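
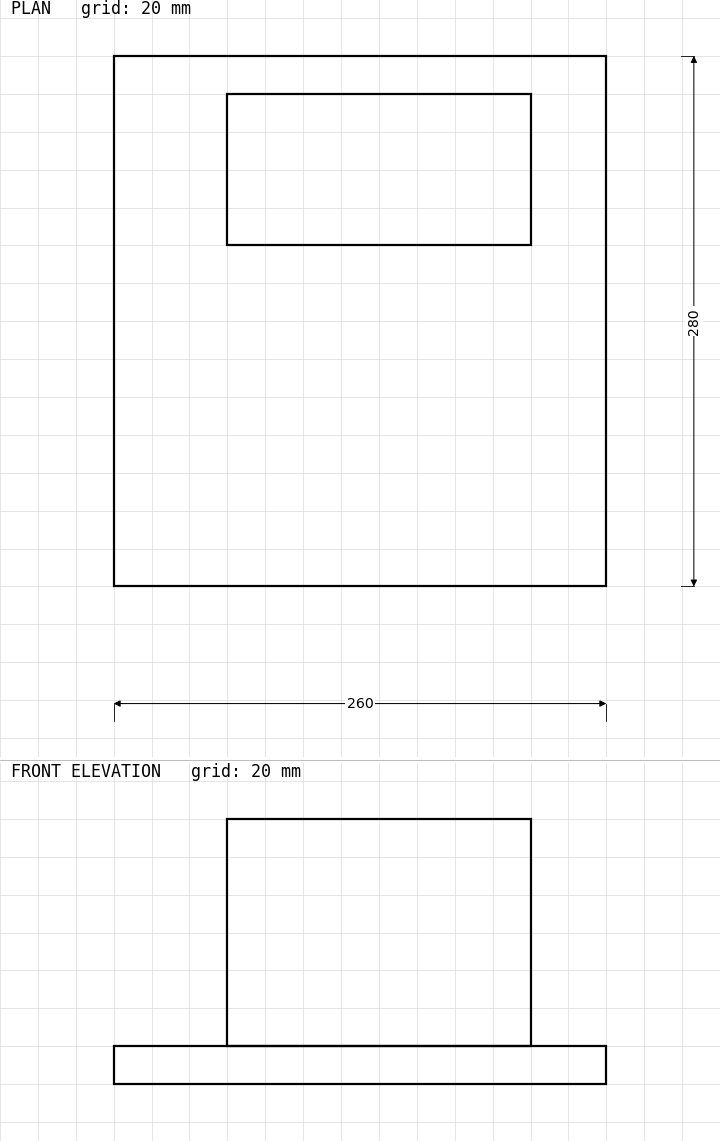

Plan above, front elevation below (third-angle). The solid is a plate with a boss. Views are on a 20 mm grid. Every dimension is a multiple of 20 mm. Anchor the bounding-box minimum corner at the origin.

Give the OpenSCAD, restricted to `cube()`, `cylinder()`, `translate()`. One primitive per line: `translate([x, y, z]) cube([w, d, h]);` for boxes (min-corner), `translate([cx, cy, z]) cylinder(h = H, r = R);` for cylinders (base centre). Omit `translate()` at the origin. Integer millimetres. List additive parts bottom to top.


cube([260, 280, 20]);
translate([60, 180, 20]) cube([160, 80, 120]);


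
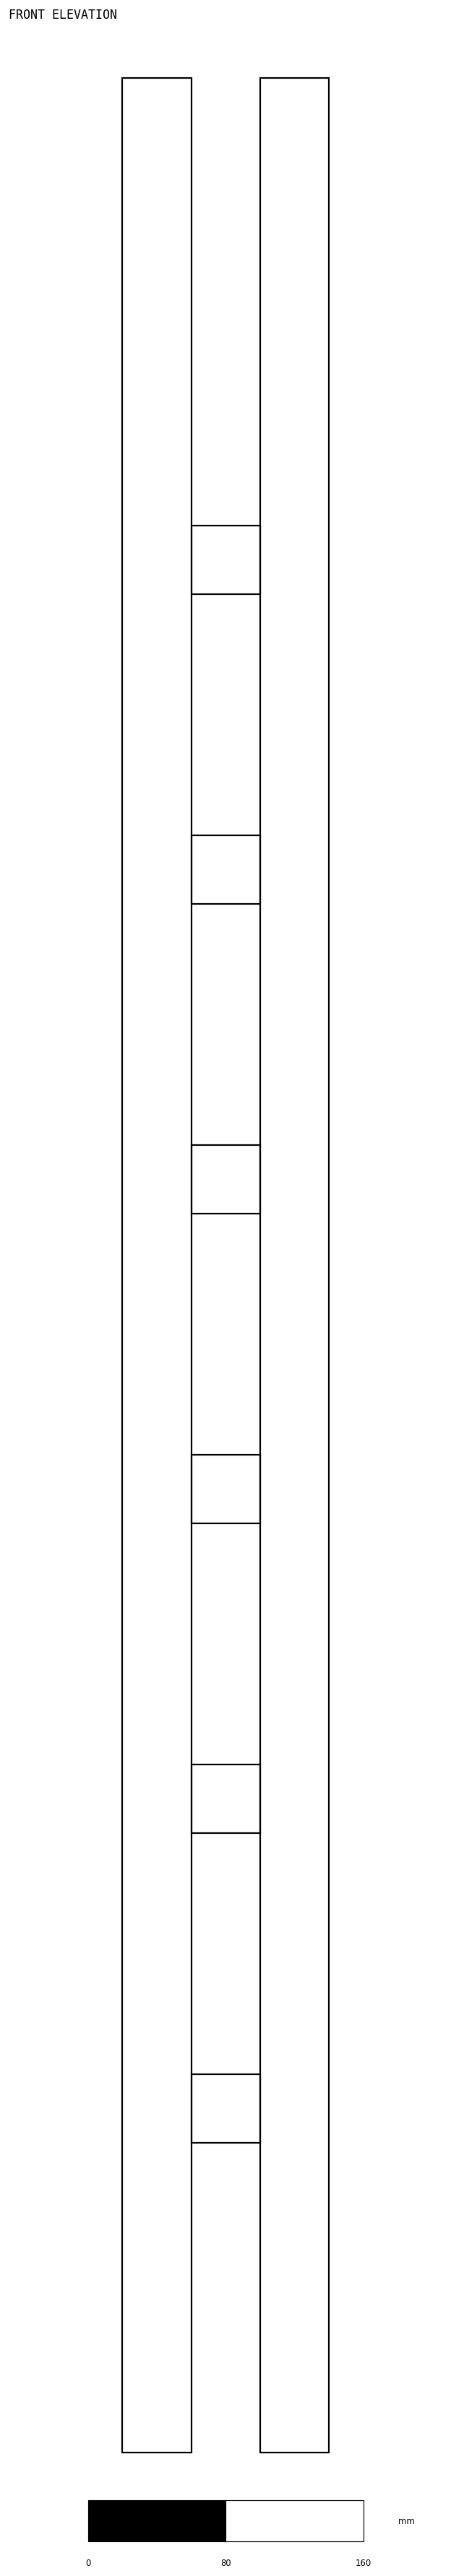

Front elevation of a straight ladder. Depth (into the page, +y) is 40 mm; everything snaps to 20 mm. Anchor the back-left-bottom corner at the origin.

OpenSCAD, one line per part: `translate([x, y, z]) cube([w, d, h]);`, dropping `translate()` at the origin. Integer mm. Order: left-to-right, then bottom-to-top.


cube([40, 40, 1380]);
translate([40, 0, 180]) cube([40, 40, 40]);
translate([40, 0, 360]) cube([40, 40, 40]);
translate([40, 0, 540]) cube([40, 40, 40]);
translate([40, 0, 720]) cube([40, 40, 40]);
translate([40, 0, 900]) cube([40, 40, 40]);
translate([40, 0, 1080]) cube([40, 40, 40]);
translate([80, 0, 0]) cube([40, 40, 1380]);


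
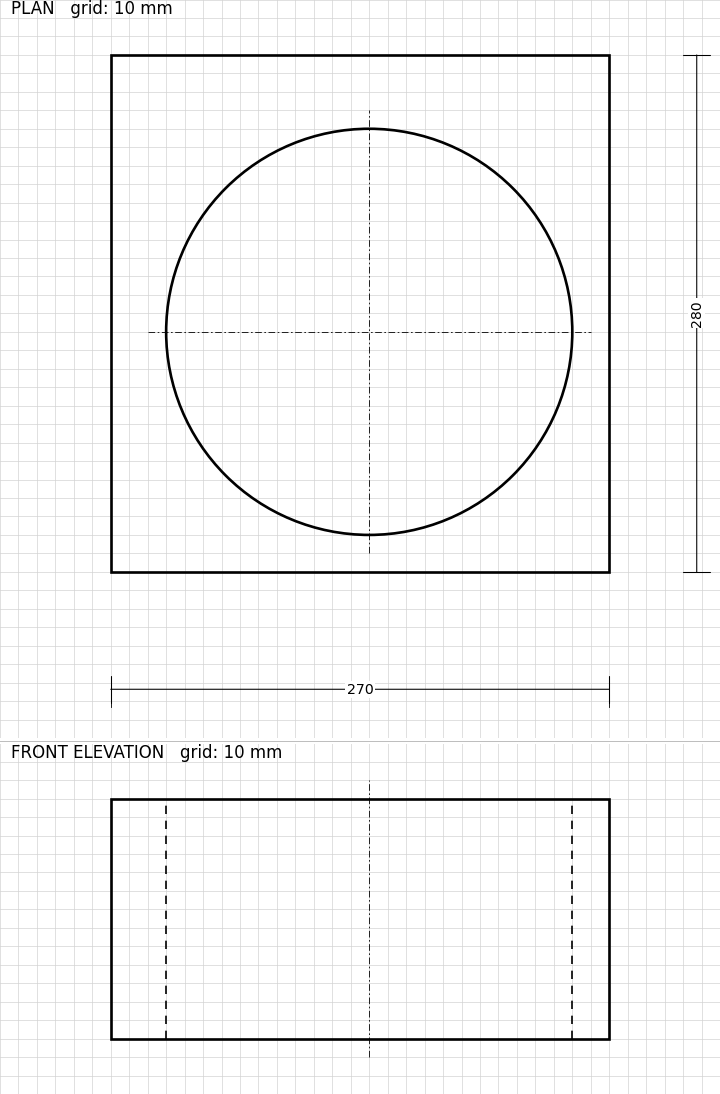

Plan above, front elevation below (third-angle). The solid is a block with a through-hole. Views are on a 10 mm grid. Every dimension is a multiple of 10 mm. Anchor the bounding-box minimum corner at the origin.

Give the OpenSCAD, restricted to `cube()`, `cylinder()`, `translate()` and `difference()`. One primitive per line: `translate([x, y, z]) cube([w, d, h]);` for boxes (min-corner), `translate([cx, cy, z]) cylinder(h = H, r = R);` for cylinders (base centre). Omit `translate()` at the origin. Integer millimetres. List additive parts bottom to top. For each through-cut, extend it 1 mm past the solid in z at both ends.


difference() {
  cube([270, 280, 130]);
  translate([140, 130, -1]) cylinder(h = 132, r = 110);
}


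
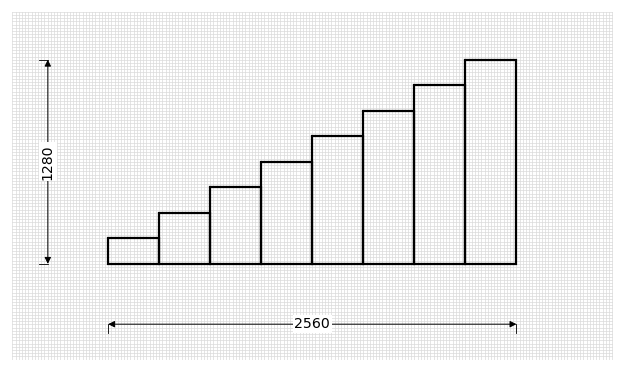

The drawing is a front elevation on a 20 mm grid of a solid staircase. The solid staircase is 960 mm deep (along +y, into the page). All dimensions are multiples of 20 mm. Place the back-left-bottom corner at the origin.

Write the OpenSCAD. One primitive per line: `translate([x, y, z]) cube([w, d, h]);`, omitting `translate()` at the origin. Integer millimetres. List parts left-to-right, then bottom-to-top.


cube([320, 960, 160]);
translate([320, 0, 0]) cube([320, 960, 320]);
translate([640, 0, 0]) cube([320, 960, 480]);
translate([960, 0, 0]) cube([320, 960, 640]);
translate([1280, 0, 0]) cube([320, 960, 800]);
translate([1600, 0, 0]) cube([320, 960, 960]);
translate([1920, 0, 0]) cube([320, 960, 1120]);
translate([2240, 0, 0]) cube([320, 960, 1280]);


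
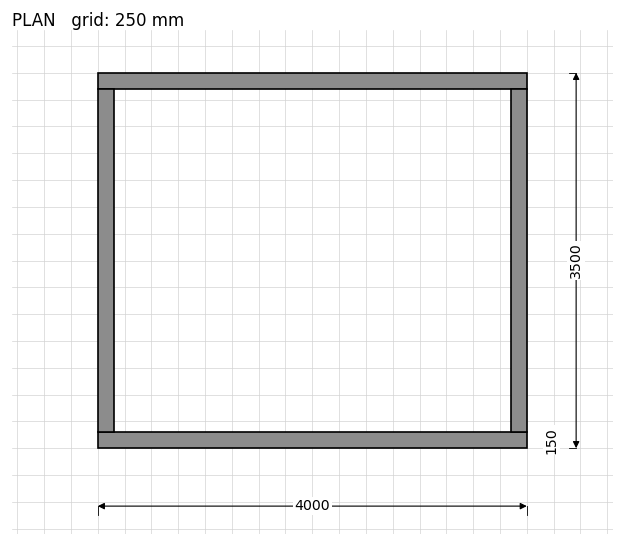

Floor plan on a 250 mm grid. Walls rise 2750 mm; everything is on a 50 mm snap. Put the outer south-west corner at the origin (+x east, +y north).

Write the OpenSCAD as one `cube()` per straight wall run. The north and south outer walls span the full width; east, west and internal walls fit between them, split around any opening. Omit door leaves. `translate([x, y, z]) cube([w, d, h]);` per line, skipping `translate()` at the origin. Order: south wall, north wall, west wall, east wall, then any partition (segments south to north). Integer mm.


cube([4000, 150, 2750]);
translate([0, 3350, 0]) cube([4000, 150, 2750]);
translate([0, 150, 0]) cube([150, 3200, 2750]);
translate([3850, 150, 0]) cube([150, 3200, 2750]);


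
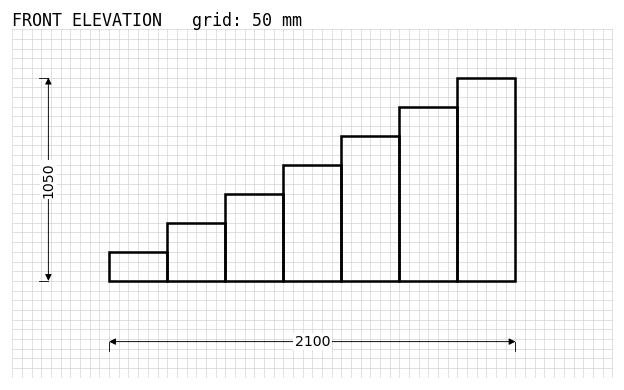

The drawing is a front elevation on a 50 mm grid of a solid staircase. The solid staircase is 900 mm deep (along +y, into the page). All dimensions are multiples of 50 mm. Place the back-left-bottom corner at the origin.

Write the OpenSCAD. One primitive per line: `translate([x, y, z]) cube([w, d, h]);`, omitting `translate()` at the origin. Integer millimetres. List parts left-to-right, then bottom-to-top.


cube([300, 900, 150]);
translate([300, 0, 0]) cube([300, 900, 300]);
translate([600, 0, 0]) cube([300, 900, 450]);
translate([900, 0, 0]) cube([300, 900, 600]);
translate([1200, 0, 0]) cube([300, 900, 750]);
translate([1500, 0, 0]) cube([300, 900, 900]);
translate([1800, 0, 0]) cube([300, 900, 1050]);


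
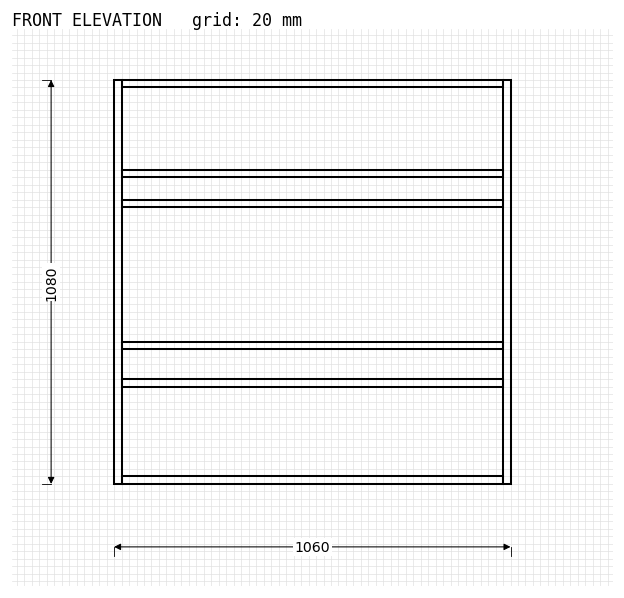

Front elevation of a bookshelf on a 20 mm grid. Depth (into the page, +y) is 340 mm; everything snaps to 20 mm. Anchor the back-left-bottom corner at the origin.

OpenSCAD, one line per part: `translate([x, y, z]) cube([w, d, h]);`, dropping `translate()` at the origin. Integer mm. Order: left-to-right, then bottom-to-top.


cube([20, 340, 1080]);
translate([20, 0, 0]) cube([1020, 340, 20]);
translate([20, 0, 260]) cube([1020, 340, 20]);
translate([20, 0, 360]) cube([1020, 340, 20]);
translate([20, 0, 740]) cube([1020, 340, 20]);
translate([20, 0, 820]) cube([1020, 340, 20]);
translate([20, 0, 1060]) cube([1020, 340, 20]);
translate([1040, 0, 0]) cube([20, 340, 1080]);


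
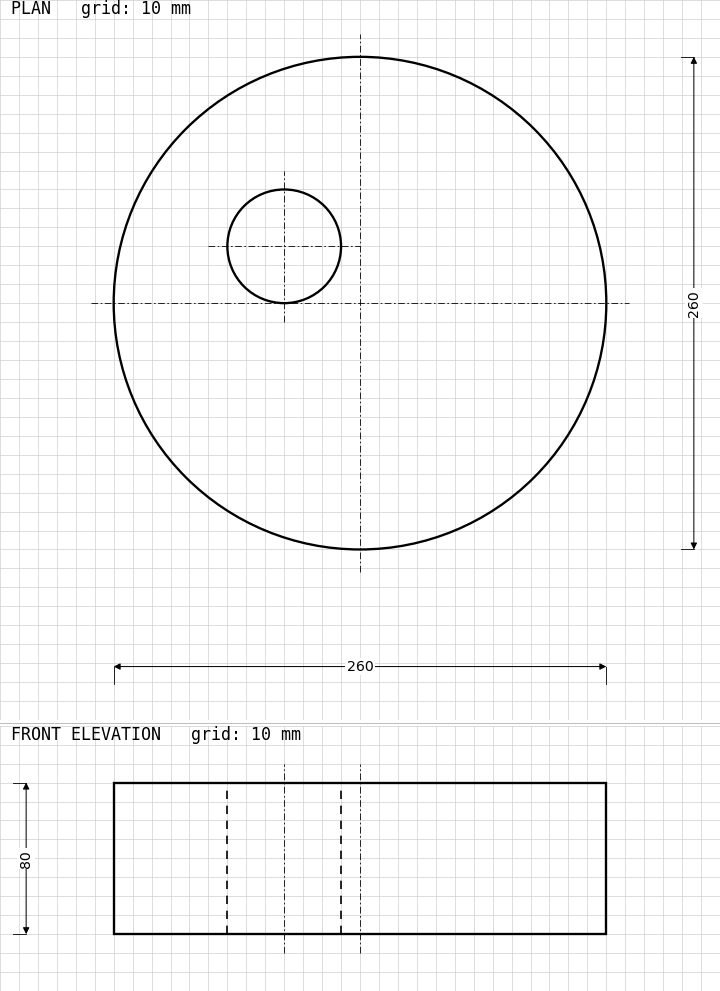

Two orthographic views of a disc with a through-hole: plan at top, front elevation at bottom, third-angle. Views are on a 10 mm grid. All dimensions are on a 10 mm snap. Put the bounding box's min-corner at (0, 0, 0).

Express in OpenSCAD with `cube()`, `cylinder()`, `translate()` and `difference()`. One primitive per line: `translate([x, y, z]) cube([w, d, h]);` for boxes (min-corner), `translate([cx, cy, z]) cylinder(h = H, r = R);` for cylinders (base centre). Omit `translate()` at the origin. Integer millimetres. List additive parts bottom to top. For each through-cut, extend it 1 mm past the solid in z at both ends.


difference() {
  translate([130, 130, 0]) cylinder(h = 80, r = 130);
  translate([90, 160, -1]) cylinder(h = 82, r = 30);
}


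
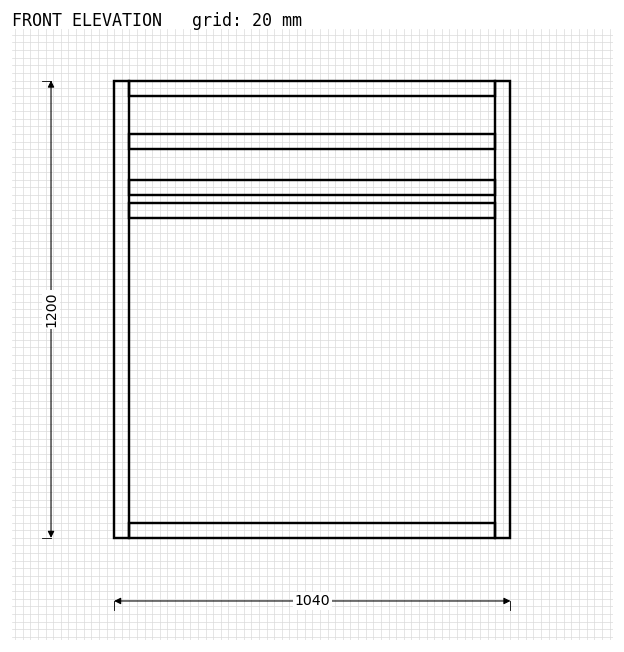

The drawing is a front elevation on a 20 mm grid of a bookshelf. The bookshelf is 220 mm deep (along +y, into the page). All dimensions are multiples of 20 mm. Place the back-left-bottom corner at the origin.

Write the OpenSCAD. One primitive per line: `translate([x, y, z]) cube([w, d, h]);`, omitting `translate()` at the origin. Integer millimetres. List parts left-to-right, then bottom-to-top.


cube([40, 220, 1200]);
translate([40, 0, 0]) cube([960, 220, 40]);
translate([40, 0, 840]) cube([960, 220, 40]);
translate([40, 0, 900]) cube([960, 220, 40]);
translate([40, 0, 1020]) cube([960, 220, 40]);
translate([40, 0, 1160]) cube([960, 220, 40]);
translate([1000, 0, 0]) cube([40, 220, 1200]);


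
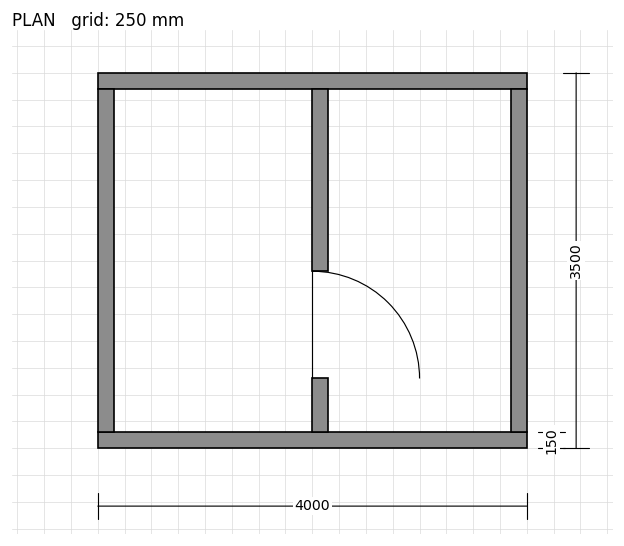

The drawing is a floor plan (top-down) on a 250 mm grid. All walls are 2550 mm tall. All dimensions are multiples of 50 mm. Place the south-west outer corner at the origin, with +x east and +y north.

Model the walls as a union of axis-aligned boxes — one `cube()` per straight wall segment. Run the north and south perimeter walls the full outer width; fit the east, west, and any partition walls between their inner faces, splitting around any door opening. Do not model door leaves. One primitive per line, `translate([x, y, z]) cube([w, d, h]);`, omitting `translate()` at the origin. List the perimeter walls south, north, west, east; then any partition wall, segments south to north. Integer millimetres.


cube([4000, 150, 2550]);
translate([0, 3350, 0]) cube([4000, 150, 2550]);
translate([0, 150, 0]) cube([150, 3200, 2550]);
translate([3850, 150, 0]) cube([150, 3200, 2550]);
translate([2000, 150, 0]) cube([150, 500, 2550]);
translate([2000, 1650, 0]) cube([150, 1700, 2550]);


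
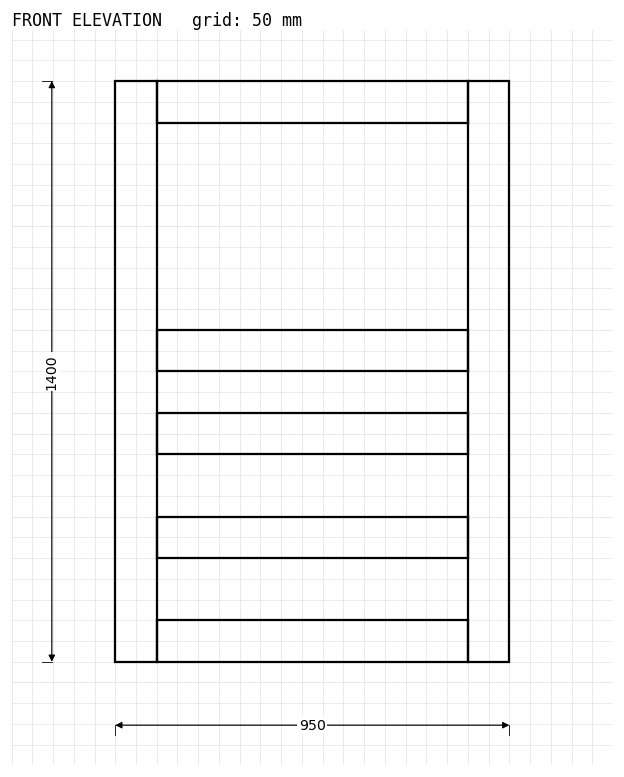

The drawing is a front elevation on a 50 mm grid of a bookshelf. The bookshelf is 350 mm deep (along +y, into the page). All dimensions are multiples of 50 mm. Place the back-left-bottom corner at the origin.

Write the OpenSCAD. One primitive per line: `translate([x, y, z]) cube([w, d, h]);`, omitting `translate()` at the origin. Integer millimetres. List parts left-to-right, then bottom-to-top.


cube([100, 350, 1400]);
translate([100, 0, 0]) cube([750, 350, 100]);
translate([100, 0, 250]) cube([750, 350, 100]);
translate([100, 0, 500]) cube([750, 350, 100]);
translate([100, 0, 700]) cube([750, 350, 100]);
translate([100, 0, 1300]) cube([750, 350, 100]);
translate([850, 0, 0]) cube([100, 350, 1400]);


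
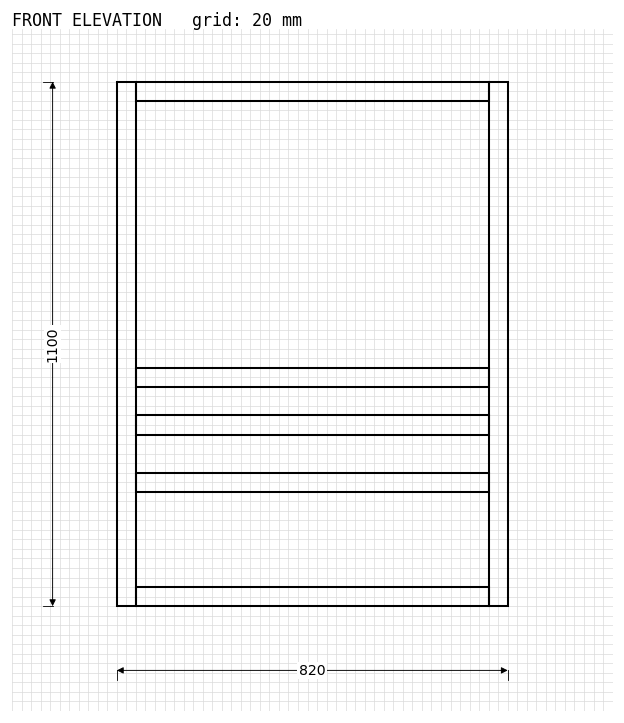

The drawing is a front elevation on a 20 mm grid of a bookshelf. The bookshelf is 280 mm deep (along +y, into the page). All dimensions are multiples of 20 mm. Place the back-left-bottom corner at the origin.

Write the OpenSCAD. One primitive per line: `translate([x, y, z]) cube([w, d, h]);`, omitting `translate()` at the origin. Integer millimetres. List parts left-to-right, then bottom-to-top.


cube([40, 280, 1100]);
translate([40, 0, 0]) cube([740, 280, 40]);
translate([40, 0, 240]) cube([740, 280, 40]);
translate([40, 0, 360]) cube([740, 280, 40]);
translate([40, 0, 460]) cube([740, 280, 40]);
translate([40, 0, 1060]) cube([740, 280, 40]);
translate([780, 0, 0]) cube([40, 280, 1100]);


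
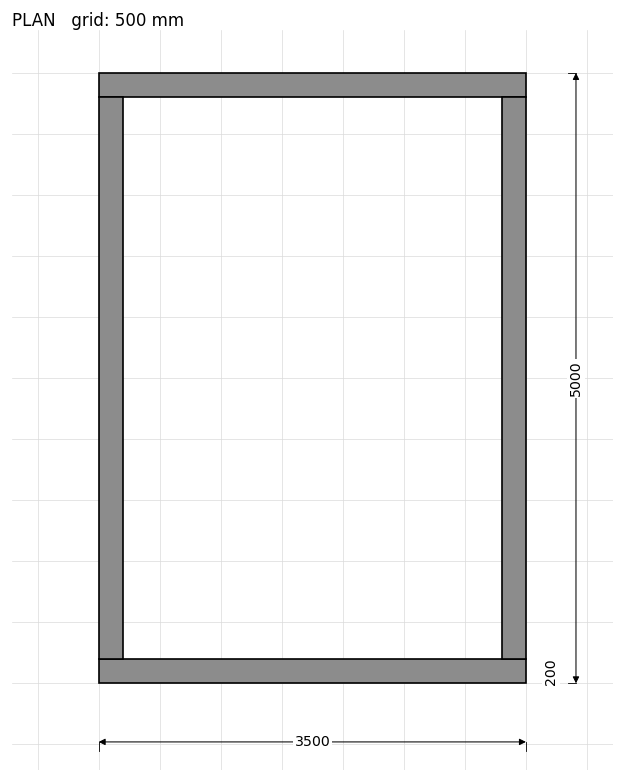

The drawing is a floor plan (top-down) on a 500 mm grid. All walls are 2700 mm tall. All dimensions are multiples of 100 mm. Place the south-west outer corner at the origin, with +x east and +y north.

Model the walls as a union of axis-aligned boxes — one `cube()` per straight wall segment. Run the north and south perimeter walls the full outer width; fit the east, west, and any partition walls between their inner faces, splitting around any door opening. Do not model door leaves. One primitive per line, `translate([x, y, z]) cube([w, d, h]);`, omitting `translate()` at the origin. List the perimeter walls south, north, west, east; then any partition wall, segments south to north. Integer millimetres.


cube([3500, 200, 2700]);
translate([0, 4800, 0]) cube([3500, 200, 2700]);
translate([0, 200, 0]) cube([200, 4600, 2700]);
translate([3300, 200, 0]) cube([200, 4600, 2700]);


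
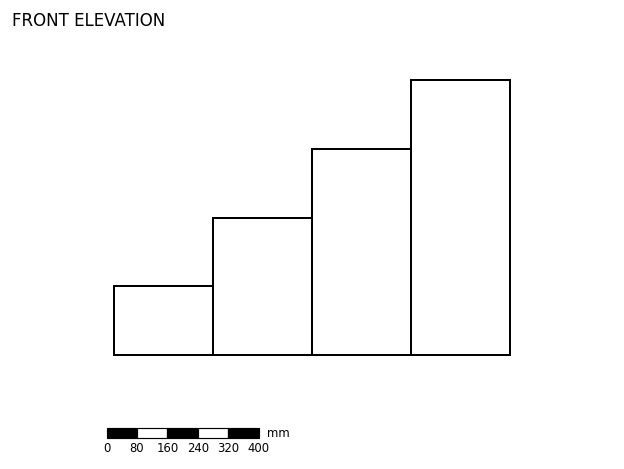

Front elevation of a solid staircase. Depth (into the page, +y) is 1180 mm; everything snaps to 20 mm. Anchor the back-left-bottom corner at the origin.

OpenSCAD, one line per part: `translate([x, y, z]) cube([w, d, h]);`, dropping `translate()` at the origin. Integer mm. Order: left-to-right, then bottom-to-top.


cube([260, 1180, 180]);
translate([260, 0, 0]) cube([260, 1180, 360]);
translate([520, 0, 0]) cube([260, 1180, 540]);
translate([780, 0, 0]) cube([260, 1180, 720]);


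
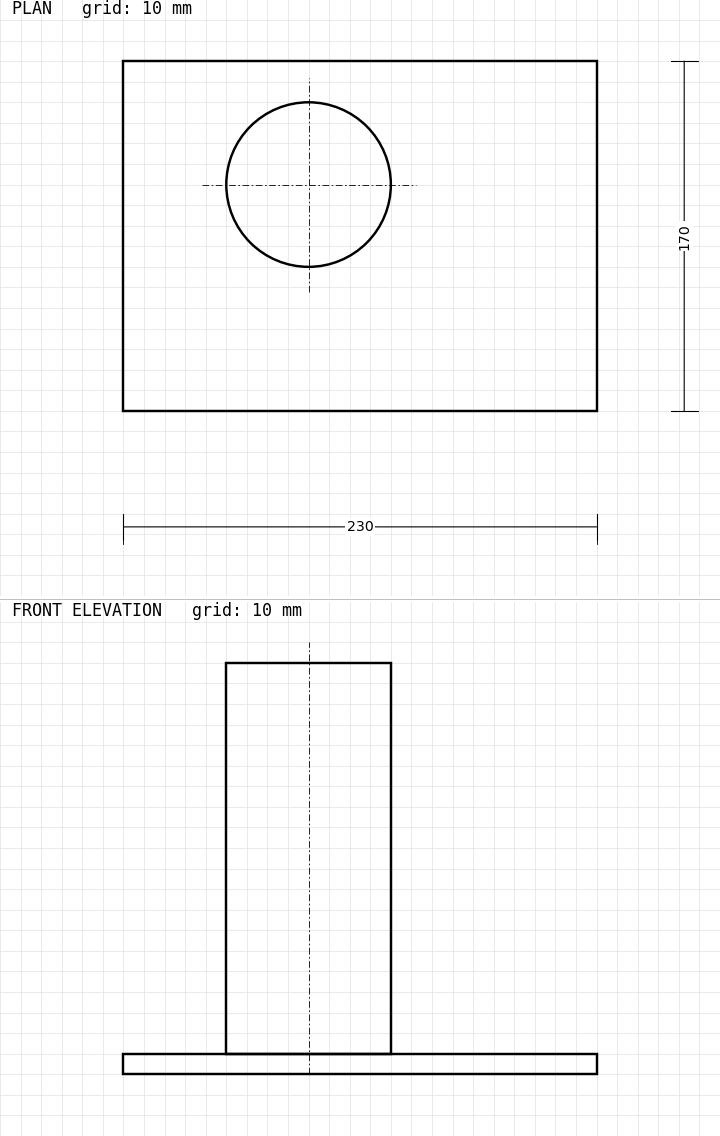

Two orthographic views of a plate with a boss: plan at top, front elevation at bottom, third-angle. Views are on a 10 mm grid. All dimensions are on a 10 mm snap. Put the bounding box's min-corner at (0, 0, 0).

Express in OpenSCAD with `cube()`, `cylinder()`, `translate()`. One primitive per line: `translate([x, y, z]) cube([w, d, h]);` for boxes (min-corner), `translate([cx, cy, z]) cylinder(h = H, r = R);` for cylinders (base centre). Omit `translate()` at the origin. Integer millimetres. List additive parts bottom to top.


cube([230, 170, 10]);
translate([90, 110, 10]) cylinder(h = 190, r = 40);


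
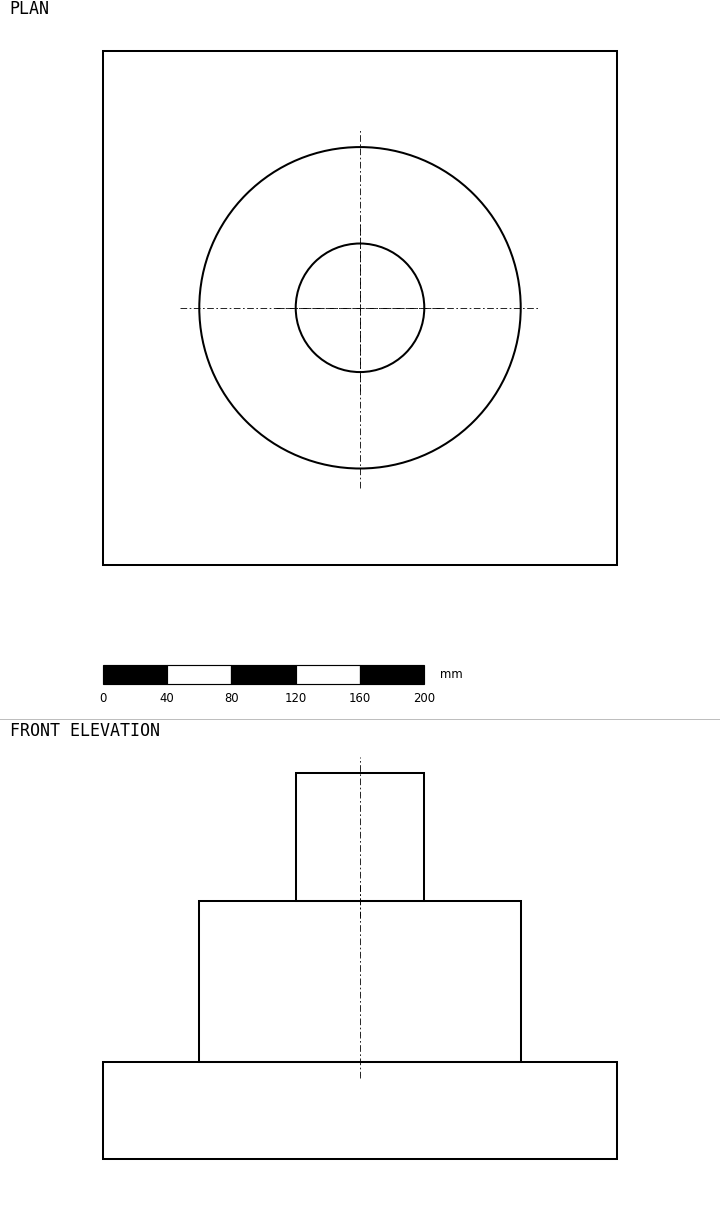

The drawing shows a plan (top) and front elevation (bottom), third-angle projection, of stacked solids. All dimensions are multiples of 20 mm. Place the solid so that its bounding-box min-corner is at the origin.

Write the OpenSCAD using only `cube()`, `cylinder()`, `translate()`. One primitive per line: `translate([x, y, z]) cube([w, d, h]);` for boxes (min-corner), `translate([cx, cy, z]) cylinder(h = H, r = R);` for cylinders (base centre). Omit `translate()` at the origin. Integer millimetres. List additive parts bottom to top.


cube([320, 320, 60]);
translate([160, 160, 60]) cylinder(h = 100, r = 100);
translate([160, 160, 160]) cylinder(h = 80, r = 40);


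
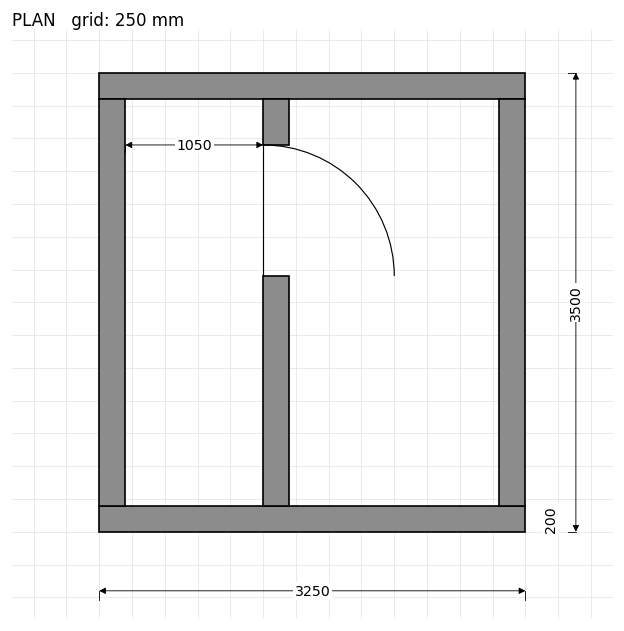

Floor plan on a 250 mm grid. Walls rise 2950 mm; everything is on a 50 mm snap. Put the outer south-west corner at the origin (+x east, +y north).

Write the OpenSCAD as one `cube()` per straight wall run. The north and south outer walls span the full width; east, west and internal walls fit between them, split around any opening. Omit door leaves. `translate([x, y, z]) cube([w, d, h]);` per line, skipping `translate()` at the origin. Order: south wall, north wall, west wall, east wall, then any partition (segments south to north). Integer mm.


cube([3250, 200, 2950]);
translate([0, 3300, 0]) cube([3250, 200, 2950]);
translate([0, 200, 0]) cube([200, 3100, 2950]);
translate([3050, 200, 0]) cube([200, 3100, 2950]);
translate([1250, 200, 0]) cube([200, 1750, 2950]);
translate([1250, 2950, 0]) cube([200, 350, 2950]);


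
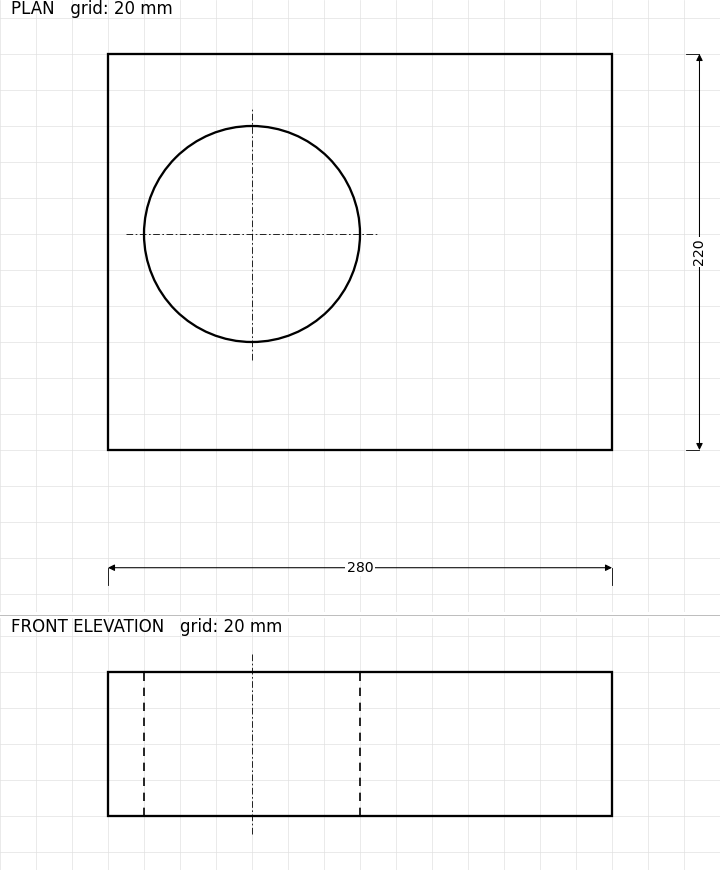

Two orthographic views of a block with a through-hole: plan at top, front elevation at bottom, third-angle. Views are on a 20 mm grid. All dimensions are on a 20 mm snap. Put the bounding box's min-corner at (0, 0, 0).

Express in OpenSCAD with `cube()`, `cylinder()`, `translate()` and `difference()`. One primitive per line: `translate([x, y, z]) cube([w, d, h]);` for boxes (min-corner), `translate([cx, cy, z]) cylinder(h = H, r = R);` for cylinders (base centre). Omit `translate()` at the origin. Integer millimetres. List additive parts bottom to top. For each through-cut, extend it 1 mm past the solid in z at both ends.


difference() {
  cube([280, 220, 80]);
  translate([80, 120, -1]) cylinder(h = 82, r = 60);
}


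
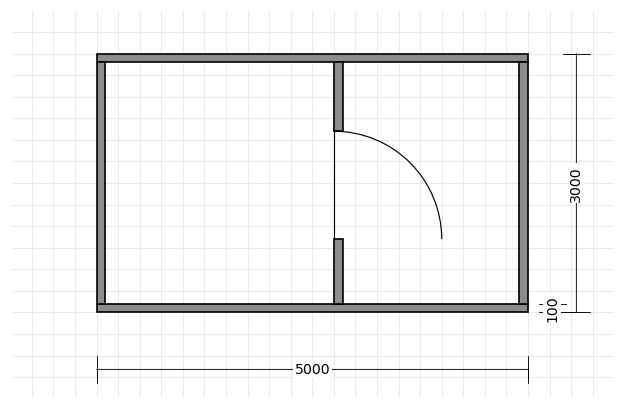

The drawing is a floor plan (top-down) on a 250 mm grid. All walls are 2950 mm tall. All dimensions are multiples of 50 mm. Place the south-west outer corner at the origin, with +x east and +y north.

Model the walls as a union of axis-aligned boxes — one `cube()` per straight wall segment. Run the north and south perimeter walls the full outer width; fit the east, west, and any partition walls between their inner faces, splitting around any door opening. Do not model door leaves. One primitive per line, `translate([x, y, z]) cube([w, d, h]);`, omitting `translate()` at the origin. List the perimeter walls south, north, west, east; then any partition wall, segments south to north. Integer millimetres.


cube([5000, 100, 2950]);
translate([0, 2900, 0]) cube([5000, 100, 2950]);
translate([0, 100, 0]) cube([100, 2800, 2950]);
translate([4900, 100, 0]) cube([100, 2800, 2950]);
translate([2750, 100, 0]) cube([100, 750, 2950]);
translate([2750, 2100, 0]) cube([100, 800, 2950]);


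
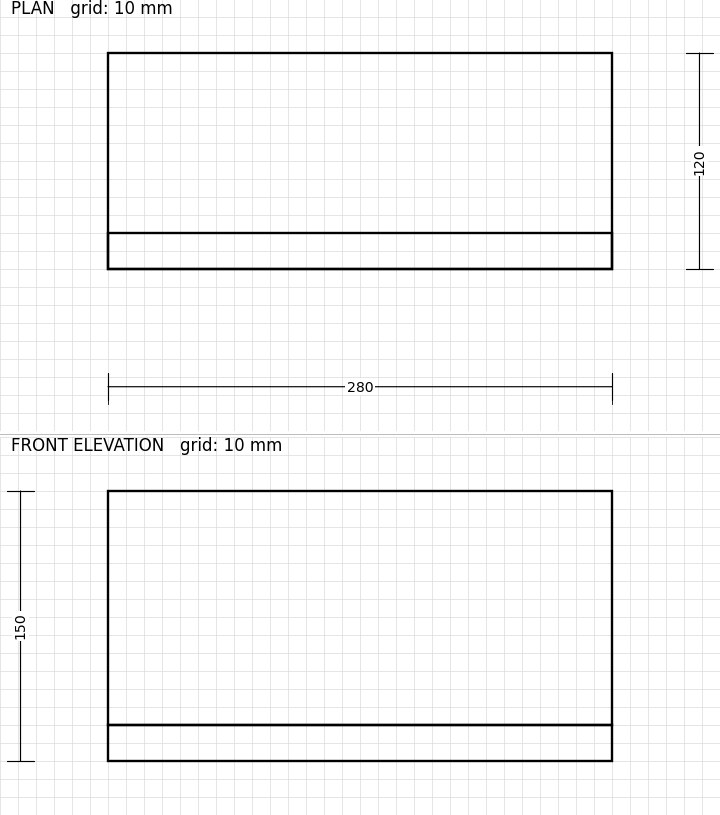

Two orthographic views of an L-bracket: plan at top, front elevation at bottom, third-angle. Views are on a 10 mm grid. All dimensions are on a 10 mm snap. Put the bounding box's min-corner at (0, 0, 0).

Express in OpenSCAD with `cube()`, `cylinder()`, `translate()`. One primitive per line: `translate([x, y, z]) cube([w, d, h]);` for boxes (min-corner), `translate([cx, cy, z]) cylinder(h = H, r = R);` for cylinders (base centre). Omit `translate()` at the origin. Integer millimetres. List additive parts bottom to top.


cube([280, 120, 20]);
translate([0, 0, 20]) cube([280, 20, 130]);


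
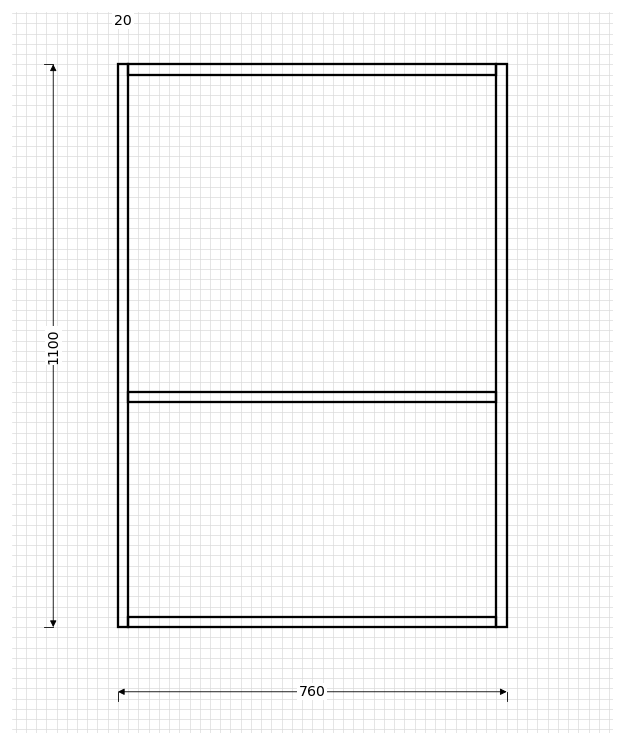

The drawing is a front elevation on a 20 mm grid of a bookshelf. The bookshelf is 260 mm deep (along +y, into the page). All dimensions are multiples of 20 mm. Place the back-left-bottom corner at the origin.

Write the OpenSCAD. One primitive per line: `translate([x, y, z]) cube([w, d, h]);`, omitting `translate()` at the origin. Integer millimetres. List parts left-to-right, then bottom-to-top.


cube([20, 260, 1100]);
translate([20, 0, 0]) cube([720, 260, 20]);
translate([20, 0, 440]) cube([720, 260, 20]);
translate([20, 0, 1080]) cube([720, 260, 20]);
translate([740, 0, 0]) cube([20, 260, 1100]);


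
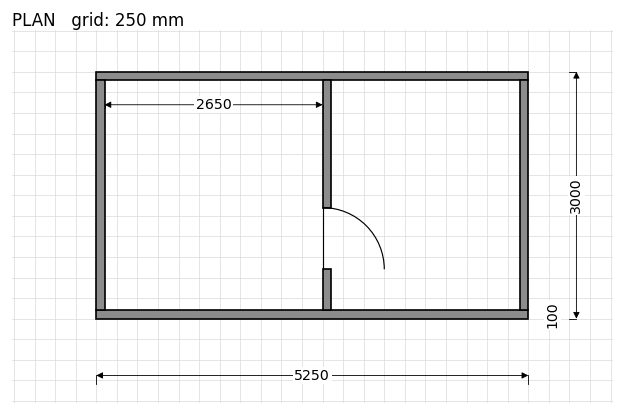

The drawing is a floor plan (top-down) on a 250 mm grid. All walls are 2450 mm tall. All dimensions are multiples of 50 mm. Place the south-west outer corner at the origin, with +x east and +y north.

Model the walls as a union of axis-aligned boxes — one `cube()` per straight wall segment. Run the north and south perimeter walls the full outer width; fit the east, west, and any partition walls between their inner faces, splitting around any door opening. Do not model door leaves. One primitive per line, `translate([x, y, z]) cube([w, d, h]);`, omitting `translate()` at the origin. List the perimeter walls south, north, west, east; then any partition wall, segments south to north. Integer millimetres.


cube([5250, 100, 2450]);
translate([0, 2900, 0]) cube([5250, 100, 2450]);
translate([0, 100, 0]) cube([100, 2800, 2450]);
translate([5150, 100, 0]) cube([100, 2800, 2450]);
translate([2750, 100, 0]) cube([100, 500, 2450]);
translate([2750, 1350, 0]) cube([100, 1550, 2450]);


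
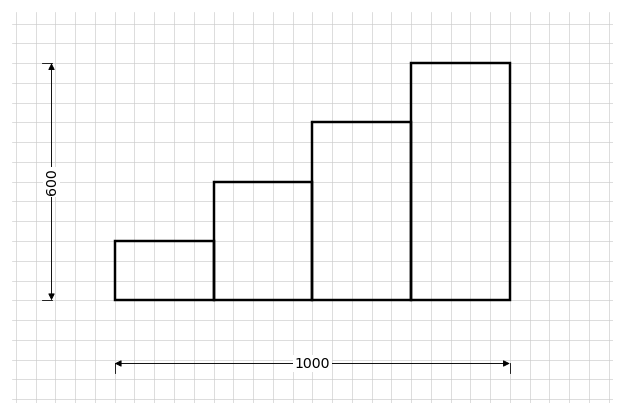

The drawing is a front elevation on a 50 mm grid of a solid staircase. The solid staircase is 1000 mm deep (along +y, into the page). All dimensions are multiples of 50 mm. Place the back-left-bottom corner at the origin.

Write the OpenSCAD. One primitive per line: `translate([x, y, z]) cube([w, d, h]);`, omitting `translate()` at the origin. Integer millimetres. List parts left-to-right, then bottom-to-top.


cube([250, 1000, 150]);
translate([250, 0, 0]) cube([250, 1000, 300]);
translate([500, 0, 0]) cube([250, 1000, 450]);
translate([750, 0, 0]) cube([250, 1000, 600]);


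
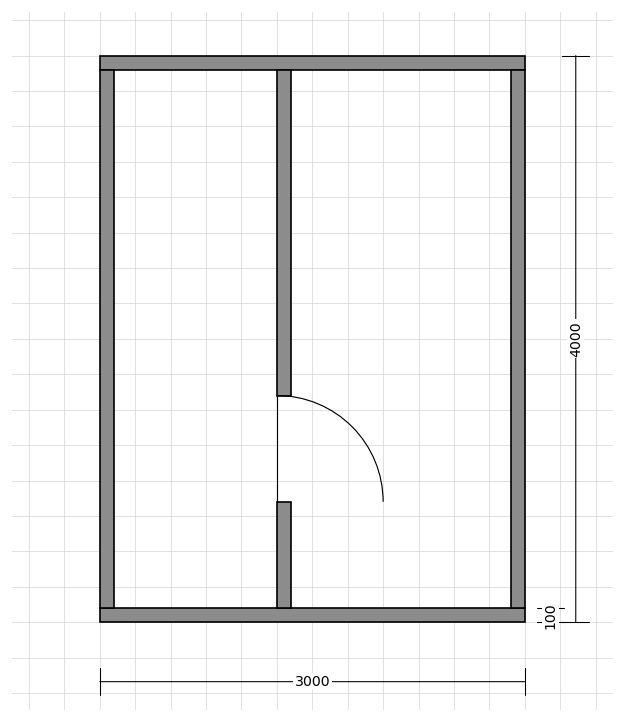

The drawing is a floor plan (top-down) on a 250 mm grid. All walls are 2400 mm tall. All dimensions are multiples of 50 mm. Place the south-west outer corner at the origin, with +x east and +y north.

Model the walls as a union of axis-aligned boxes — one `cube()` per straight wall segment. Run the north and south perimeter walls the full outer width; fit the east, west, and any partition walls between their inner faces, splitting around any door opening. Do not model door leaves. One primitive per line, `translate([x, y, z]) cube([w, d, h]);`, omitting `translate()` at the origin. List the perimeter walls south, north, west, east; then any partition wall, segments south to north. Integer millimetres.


cube([3000, 100, 2400]);
translate([0, 3900, 0]) cube([3000, 100, 2400]);
translate([0, 100, 0]) cube([100, 3800, 2400]);
translate([2900, 100, 0]) cube([100, 3800, 2400]);
translate([1250, 100, 0]) cube([100, 750, 2400]);
translate([1250, 1600, 0]) cube([100, 2300, 2400]);


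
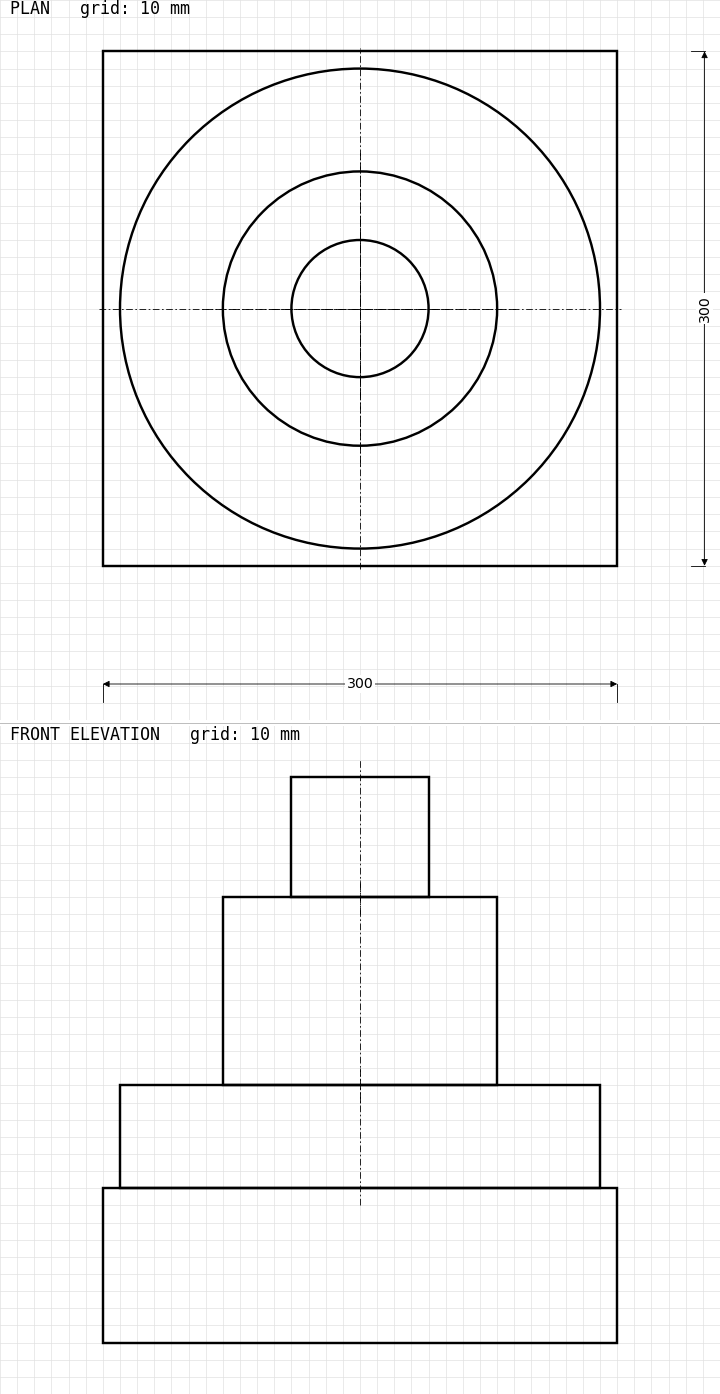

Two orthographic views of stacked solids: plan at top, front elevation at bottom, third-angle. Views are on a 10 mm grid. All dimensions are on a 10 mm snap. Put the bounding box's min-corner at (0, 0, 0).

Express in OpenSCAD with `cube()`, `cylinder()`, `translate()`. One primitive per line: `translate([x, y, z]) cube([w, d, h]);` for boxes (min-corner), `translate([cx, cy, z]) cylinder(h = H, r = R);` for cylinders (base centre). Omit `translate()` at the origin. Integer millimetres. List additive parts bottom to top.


cube([300, 300, 90]);
translate([150, 150, 90]) cylinder(h = 60, r = 140);
translate([150, 150, 150]) cylinder(h = 110, r = 80);
translate([150, 150, 260]) cylinder(h = 70, r = 40);


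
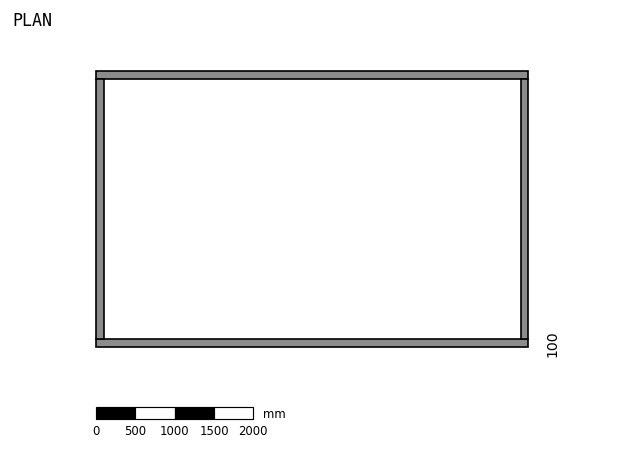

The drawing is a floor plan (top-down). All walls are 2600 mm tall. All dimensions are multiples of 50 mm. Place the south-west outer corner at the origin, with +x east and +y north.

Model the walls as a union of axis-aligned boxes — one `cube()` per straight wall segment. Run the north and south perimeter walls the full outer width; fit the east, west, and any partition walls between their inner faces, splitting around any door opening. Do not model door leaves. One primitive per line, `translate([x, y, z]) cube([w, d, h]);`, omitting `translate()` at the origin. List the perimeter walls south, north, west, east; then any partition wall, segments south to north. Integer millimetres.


cube([5500, 100, 2600]);
translate([0, 3400, 0]) cube([5500, 100, 2600]);
translate([0, 100, 0]) cube([100, 3300, 2600]);
translate([5400, 100, 0]) cube([100, 3300, 2600]);


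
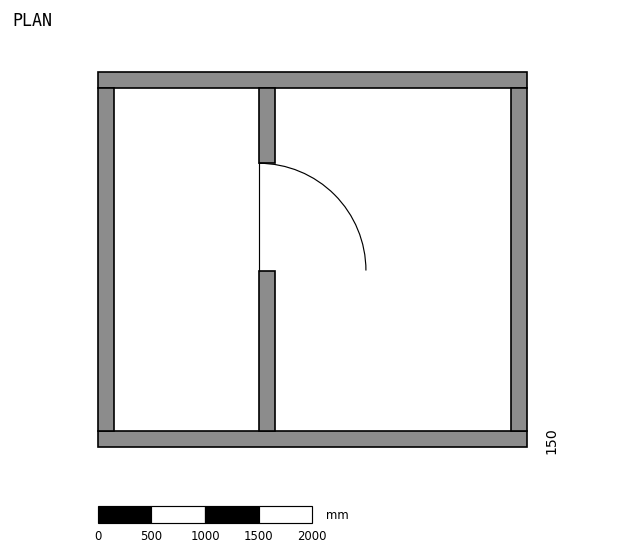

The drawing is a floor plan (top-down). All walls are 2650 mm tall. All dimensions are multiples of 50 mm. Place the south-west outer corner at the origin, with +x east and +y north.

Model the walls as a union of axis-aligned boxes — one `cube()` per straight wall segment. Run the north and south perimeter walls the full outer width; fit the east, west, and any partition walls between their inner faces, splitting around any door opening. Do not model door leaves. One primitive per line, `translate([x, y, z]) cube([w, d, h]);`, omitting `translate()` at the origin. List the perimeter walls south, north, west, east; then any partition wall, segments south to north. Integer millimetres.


cube([4000, 150, 2650]);
translate([0, 3350, 0]) cube([4000, 150, 2650]);
translate([0, 150, 0]) cube([150, 3200, 2650]);
translate([3850, 150, 0]) cube([150, 3200, 2650]);
translate([1500, 150, 0]) cube([150, 1500, 2650]);
translate([1500, 2650, 0]) cube([150, 700, 2650]);


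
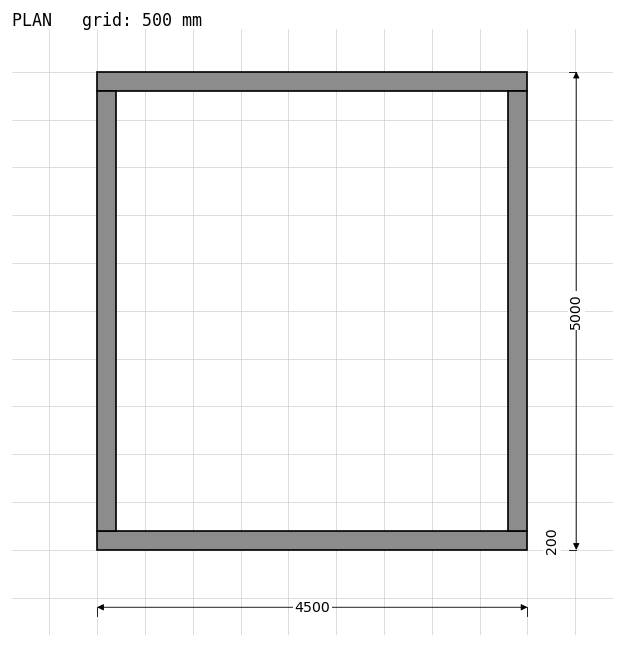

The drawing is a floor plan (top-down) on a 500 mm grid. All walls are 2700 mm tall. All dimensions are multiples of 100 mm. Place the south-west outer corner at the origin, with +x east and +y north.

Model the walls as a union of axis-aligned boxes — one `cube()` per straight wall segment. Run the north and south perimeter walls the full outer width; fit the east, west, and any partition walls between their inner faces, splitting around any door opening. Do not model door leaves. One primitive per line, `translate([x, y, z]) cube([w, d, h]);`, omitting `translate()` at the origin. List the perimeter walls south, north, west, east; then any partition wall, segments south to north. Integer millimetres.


cube([4500, 200, 2700]);
translate([0, 4800, 0]) cube([4500, 200, 2700]);
translate([0, 200, 0]) cube([200, 4600, 2700]);
translate([4300, 200, 0]) cube([200, 4600, 2700]);


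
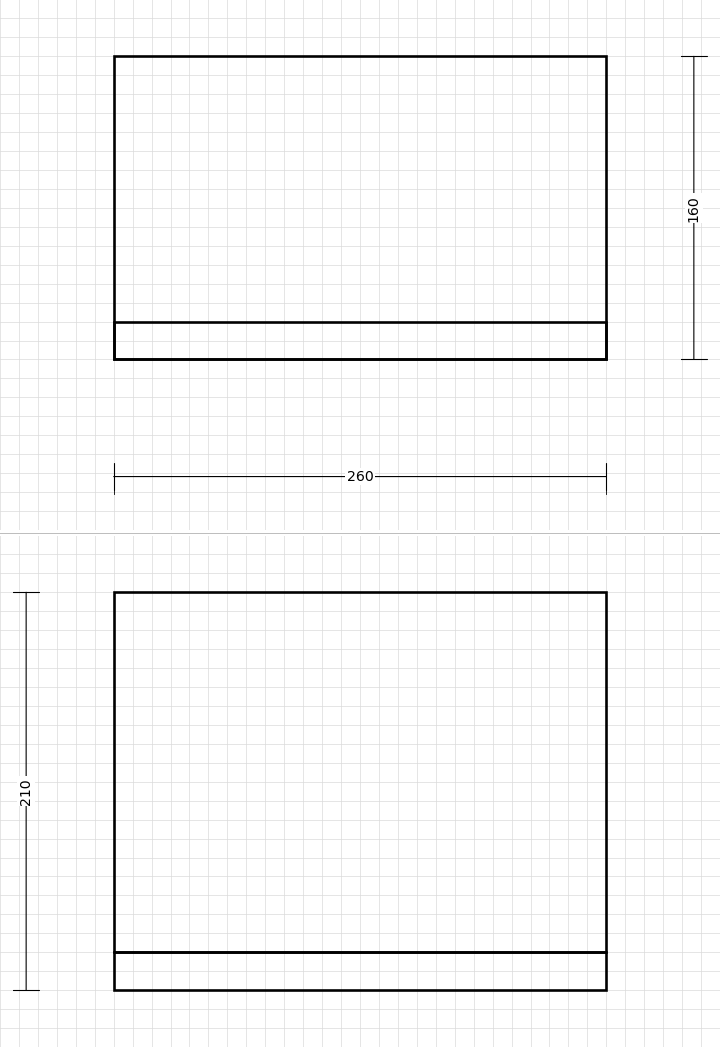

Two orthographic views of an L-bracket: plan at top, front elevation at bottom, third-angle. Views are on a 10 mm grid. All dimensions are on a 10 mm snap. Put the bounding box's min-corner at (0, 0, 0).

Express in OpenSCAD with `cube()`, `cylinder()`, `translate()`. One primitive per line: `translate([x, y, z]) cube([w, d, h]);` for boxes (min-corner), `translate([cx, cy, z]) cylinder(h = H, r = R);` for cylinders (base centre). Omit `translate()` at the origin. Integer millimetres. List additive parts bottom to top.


cube([260, 160, 20]);
translate([0, 0, 20]) cube([260, 20, 190]);


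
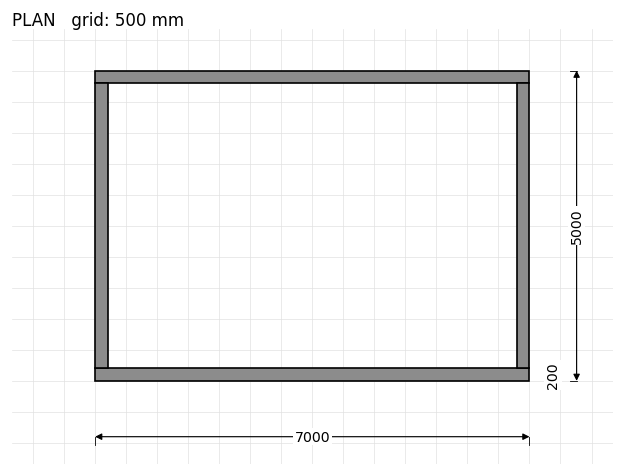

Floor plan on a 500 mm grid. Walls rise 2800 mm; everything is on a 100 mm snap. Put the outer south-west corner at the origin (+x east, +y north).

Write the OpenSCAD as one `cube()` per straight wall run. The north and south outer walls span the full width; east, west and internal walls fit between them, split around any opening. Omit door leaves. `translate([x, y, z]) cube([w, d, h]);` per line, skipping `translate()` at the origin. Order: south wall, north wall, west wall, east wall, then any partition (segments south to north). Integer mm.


cube([7000, 200, 2800]);
translate([0, 4800, 0]) cube([7000, 200, 2800]);
translate([0, 200, 0]) cube([200, 4600, 2800]);
translate([6800, 200, 0]) cube([200, 4600, 2800]);


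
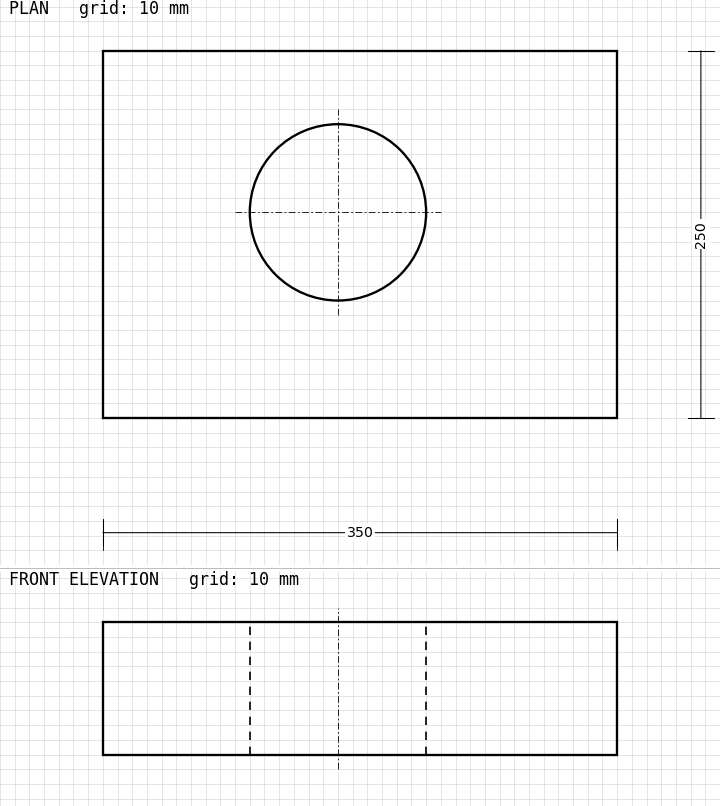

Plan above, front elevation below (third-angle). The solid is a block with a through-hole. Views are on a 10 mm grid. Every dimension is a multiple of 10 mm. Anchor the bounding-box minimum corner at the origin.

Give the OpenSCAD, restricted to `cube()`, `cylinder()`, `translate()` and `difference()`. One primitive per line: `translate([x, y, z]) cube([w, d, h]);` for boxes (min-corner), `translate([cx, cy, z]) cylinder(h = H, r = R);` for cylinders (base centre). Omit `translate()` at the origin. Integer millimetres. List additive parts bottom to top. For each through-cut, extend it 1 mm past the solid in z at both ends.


difference() {
  cube([350, 250, 90]);
  translate([160, 140, -1]) cylinder(h = 92, r = 60);
}


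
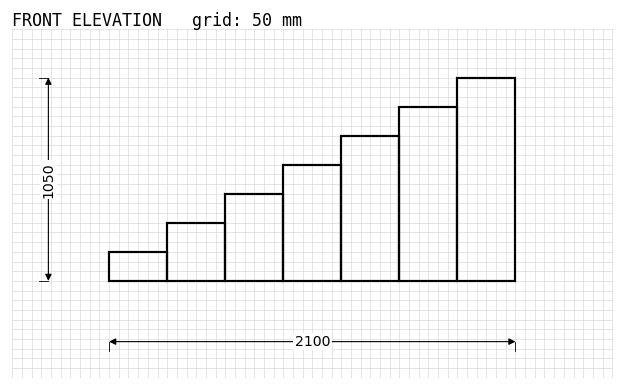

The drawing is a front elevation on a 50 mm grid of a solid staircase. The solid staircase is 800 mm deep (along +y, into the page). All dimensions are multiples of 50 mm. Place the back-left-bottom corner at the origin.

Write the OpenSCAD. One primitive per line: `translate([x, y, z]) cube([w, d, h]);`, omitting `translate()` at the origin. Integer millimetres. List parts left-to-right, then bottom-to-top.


cube([300, 800, 150]);
translate([300, 0, 0]) cube([300, 800, 300]);
translate([600, 0, 0]) cube([300, 800, 450]);
translate([900, 0, 0]) cube([300, 800, 600]);
translate([1200, 0, 0]) cube([300, 800, 750]);
translate([1500, 0, 0]) cube([300, 800, 900]);
translate([1800, 0, 0]) cube([300, 800, 1050]);


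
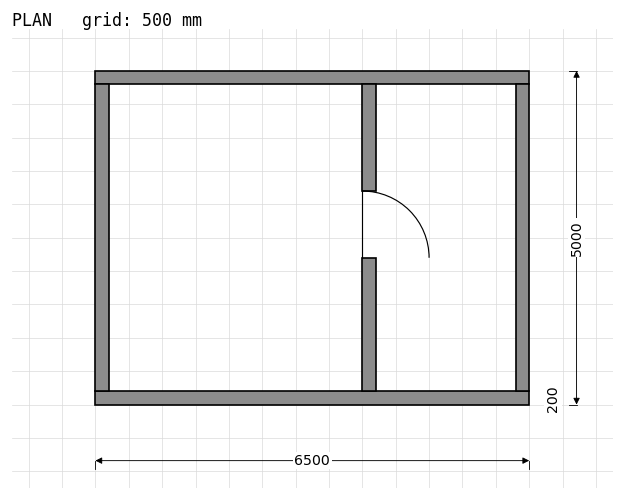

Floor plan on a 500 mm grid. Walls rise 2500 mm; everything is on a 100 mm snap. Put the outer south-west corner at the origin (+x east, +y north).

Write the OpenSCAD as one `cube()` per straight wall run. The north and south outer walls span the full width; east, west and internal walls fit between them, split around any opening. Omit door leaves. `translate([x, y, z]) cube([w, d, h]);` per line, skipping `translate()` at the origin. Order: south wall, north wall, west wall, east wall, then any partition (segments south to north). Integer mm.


cube([6500, 200, 2500]);
translate([0, 4800, 0]) cube([6500, 200, 2500]);
translate([0, 200, 0]) cube([200, 4600, 2500]);
translate([6300, 200, 0]) cube([200, 4600, 2500]);
translate([4000, 200, 0]) cube([200, 2000, 2500]);
translate([4000, 3200, 0]) cube([200, 1600, 2500]);


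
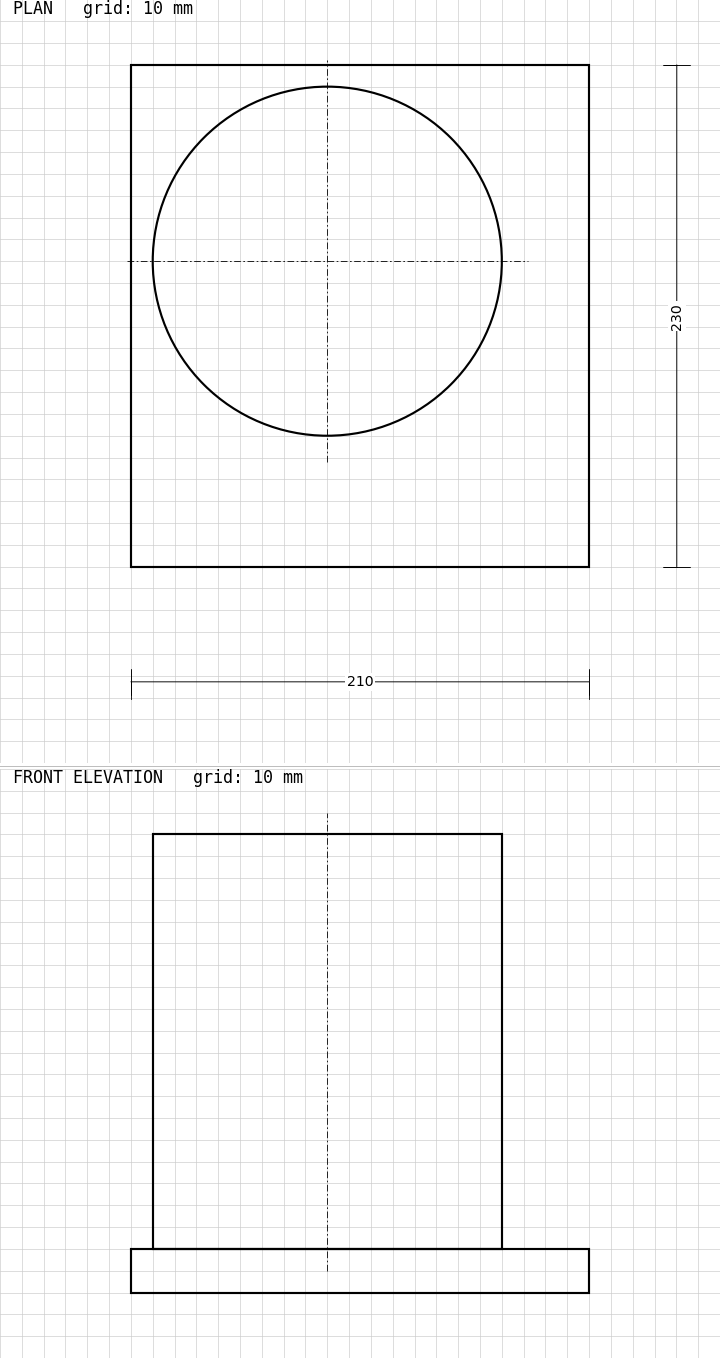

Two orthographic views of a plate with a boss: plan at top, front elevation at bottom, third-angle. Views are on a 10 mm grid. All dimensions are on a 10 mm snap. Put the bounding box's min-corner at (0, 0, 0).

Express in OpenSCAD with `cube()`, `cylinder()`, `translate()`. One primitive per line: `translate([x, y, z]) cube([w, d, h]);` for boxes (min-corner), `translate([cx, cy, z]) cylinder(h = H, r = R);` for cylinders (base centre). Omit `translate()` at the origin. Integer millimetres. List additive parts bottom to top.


cube([210, 230, 20]);
translate([90, 140, 20]) cylinder(h = 190, r = 80);


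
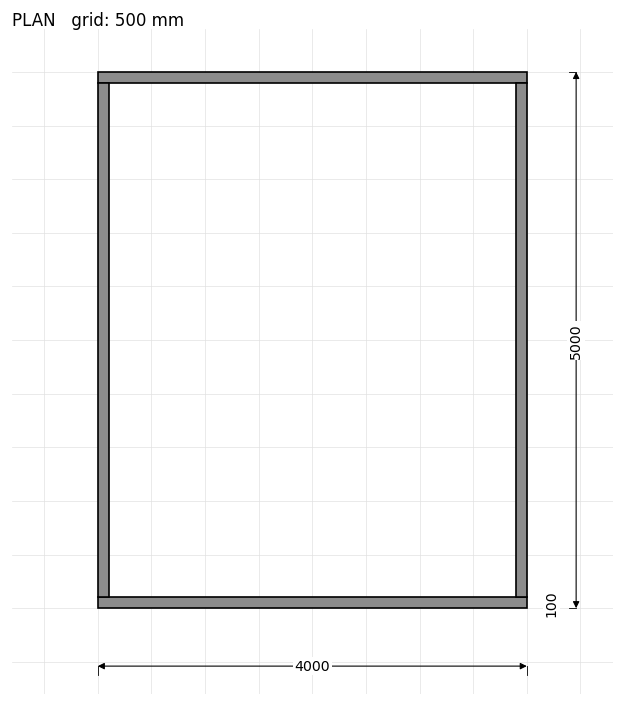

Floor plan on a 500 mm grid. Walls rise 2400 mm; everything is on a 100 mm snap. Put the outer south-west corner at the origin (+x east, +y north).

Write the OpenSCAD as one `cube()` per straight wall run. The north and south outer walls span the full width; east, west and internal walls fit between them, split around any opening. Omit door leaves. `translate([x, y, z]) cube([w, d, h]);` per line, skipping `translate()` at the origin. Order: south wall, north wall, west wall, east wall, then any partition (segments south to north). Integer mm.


cube([4000, 100, 2400]);
translate([0, 4900, 0]) cube([4000, 100, 2400]);
translate([0, 100, 0]) cube([100, 4800, 2400]);
translate([3900, 100, 0]) cube([100, 4800, 2400]);


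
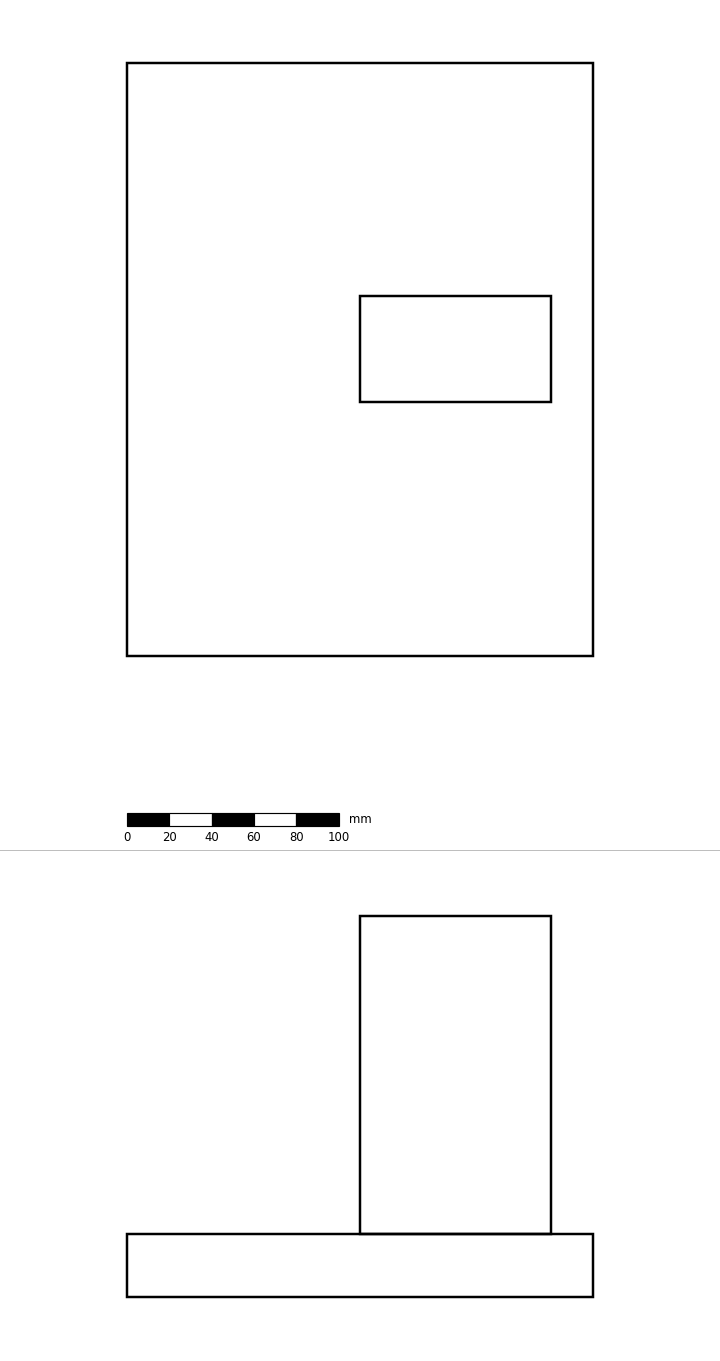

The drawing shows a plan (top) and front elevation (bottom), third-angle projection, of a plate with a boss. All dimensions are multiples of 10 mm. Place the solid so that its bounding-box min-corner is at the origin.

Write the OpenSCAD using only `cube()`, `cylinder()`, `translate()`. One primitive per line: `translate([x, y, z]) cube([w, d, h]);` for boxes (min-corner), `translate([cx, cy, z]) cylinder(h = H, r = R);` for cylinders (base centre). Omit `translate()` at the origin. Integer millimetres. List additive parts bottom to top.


cube([220, 280, 30]);
translate([110, 120, 30]) cube([90, 50, 150]);


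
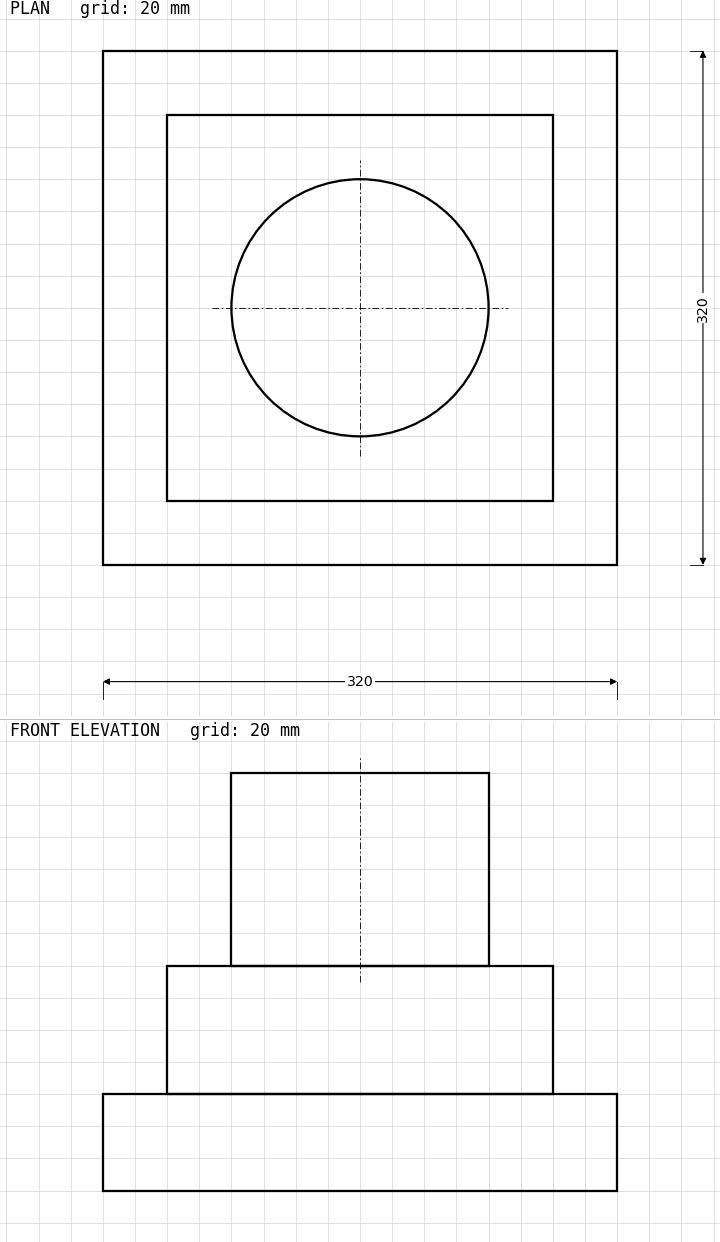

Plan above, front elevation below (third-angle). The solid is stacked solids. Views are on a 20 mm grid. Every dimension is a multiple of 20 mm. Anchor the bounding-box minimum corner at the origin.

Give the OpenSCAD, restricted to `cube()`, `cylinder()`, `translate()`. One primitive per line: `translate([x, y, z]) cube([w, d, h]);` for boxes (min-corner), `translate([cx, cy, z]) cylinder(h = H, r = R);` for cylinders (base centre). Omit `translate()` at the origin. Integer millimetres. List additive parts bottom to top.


cube([320, 320, 60]);
translate([40, 40, 60]) cube([240, 240, 80]);
translate([160, 160, 140]) cylinder(h = 120, r = 80);


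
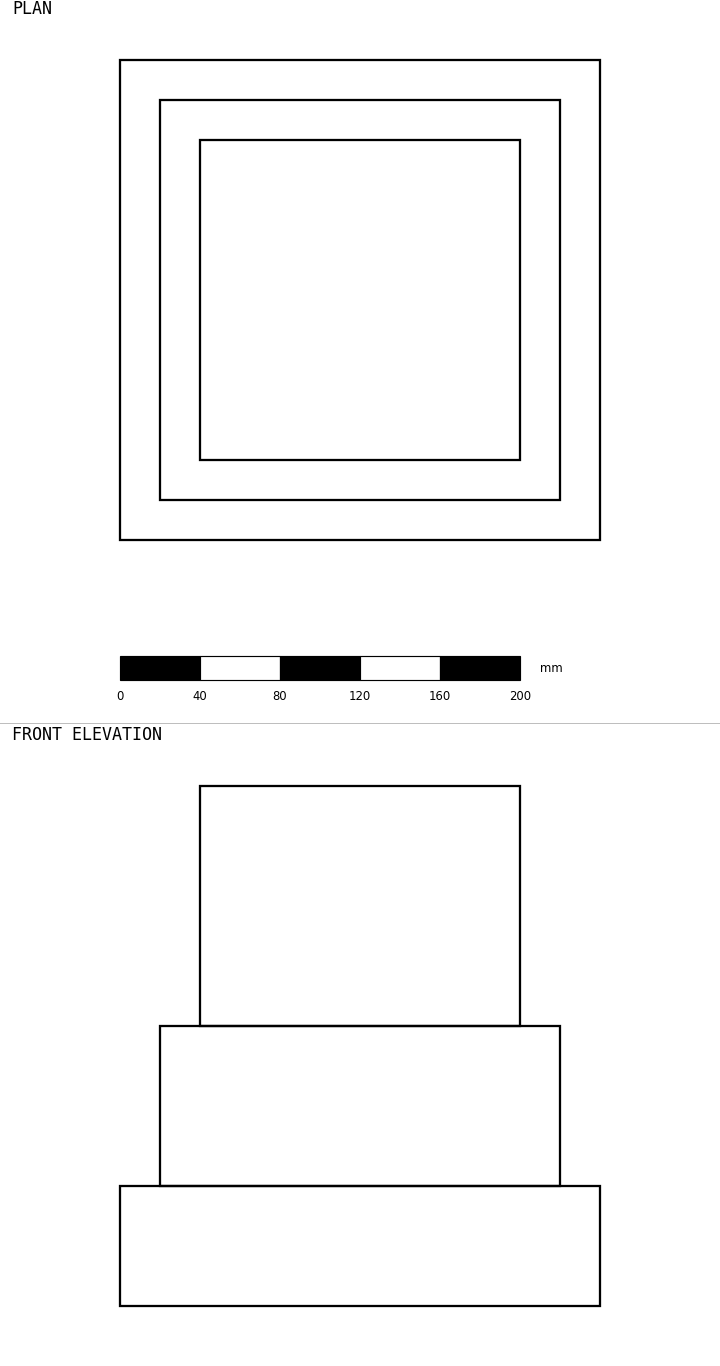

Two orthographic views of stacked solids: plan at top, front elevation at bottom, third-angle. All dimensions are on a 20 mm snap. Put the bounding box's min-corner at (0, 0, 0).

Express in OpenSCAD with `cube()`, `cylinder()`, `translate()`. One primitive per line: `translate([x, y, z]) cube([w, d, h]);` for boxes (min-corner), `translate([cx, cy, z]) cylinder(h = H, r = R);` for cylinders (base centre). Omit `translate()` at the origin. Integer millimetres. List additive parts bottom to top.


cube([240, 240, 60]);
translate([20, 20, 60]) cube([200, 200, 80]);
translate([40, 40, 140]) cube([160, 160, 120]);


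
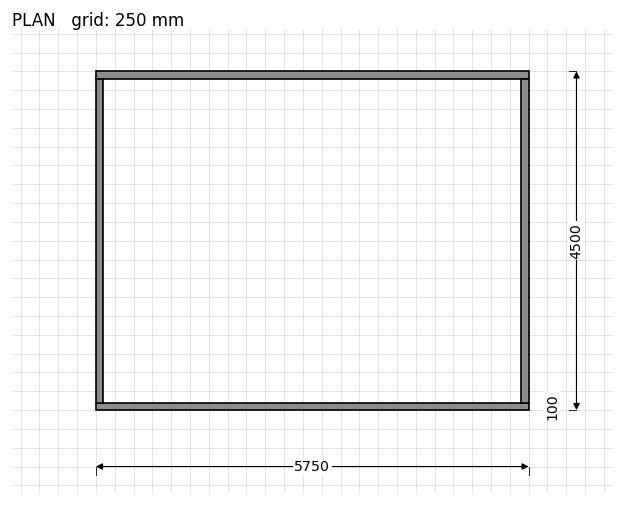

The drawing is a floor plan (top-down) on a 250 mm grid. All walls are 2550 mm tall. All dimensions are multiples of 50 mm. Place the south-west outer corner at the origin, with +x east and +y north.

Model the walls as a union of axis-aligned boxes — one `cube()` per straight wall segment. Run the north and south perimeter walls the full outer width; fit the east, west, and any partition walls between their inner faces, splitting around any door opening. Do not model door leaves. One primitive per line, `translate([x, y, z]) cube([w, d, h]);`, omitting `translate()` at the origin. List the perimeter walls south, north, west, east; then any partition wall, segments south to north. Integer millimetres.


cube([5750, 100, 2550]);
translate([0, 4400, 0]) cube([5750, 100, 2550]);
translate([0, 100, 0]) cube([100, 4300, 2550]);
translate([5650, 100, 0]) cube([100, 4300, 2550]);
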